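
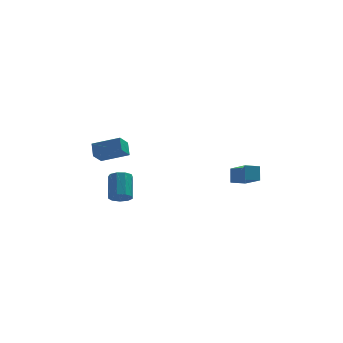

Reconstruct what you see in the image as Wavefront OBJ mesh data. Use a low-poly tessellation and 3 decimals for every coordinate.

v 2.296 3.204 0.542
v 2.933 2.006 1.313
v 2.321 3.7 1.293
v 2.957 2.502 2.064
v 3.063 3.478 0.336
v 3.699 2.28 1.107
v 3.087 3.974 1.087
v 3.724 2.776 1.858
v -3.144 1.763 3.553
v -3.217 2.385 4.128
v -4.548 2.095 3.015
v -4.621 2.717 3.59
v -2.759 2.383 2.93
v -2.832 3.005 3.505
v -4.163 2.715 2.392
v -4.236 3.337 2.967
v -3.227 2.239 0.012
v -2.623 2.33 -0.096
v -2.609 3.433 0.921
v -3.213 3.341 1.028
v -2.855 2.572 -0.355
v -2.841 3.675 0.661
v -3.261 2.658 -0.443
v -3.247 3.761 0.573
v -3.651 2.548 -0.318
v -3.637 3.651 0.698
v -3.843 2.293 -0.039
v -3.829 3.396 0.978
v -3.746 2.012 0.264
v -3.732 3.115 1.281
v -3.407 1.838 0.449
v -3.393 2.941 1.466
v -2.984 1.85 0.43
v -2.97 2.953 1.446
v -2.674 2.045 0.214
v -2.66 3.148 1.231
f 2 4 1
f 5 2 1
f 1 4 3
f 3 5 1
f 2 8 4
f 6 2 5
f 6 8 2
f 4 8 3
f 7 5 3
f 3 8 7
f 7 6 5
f 8 6 7
f 10 12 9
f 13 10 9
f 9 12 11
f 11 13 9
f 10 16 12
f 14 10 13
f 14 16 10
f 12 16 11
f 15 13 11
f 11 16 15
f 15 14 13
f 16 14 15
f 18 17 21
f 18 21 19
f 19 21 22
f 19 22 20
f 21 17 23
f 21 23 22
f 22 23 24
f 22 24 20
f 23 17 25
f 23 25 24
f 24 25 26
f 24 26 20
f 25 17 27
f 25 27 26
f 26 27 28
f 26 28 20
f 27 17 29
f 27 29 28
f 28 29 30
f 28 30 20
f 29 17 31
f 29 31 30
f 30 31 32
f 30 32 20
f 31 17 33
f 31 33 32
f 32 33 34
f 32 34 20
f 33 17 35
f 33 35 34
f 34 35 36
f 34 36 20
f 35 17 18
f 35 18 36
f 36 18 19
f 36 19 20



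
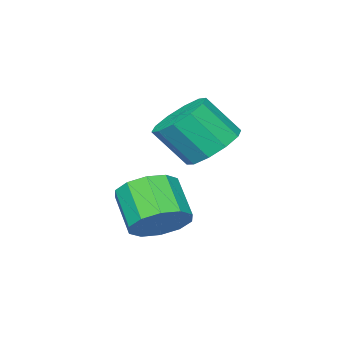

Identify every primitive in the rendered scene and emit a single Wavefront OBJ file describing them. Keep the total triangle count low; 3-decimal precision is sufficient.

v -2.59 1.877 1.784
v -1.934 1.44 1.168
v -1.293 0.667 2.401
v -1.95 1.103 3.016
v -1.685 1.969 1.37
v -1.044 1.195 2.602
v -1.781 2.462 1.73
v -1.14 1.688 2.962
v -2.187 2.731 2.11
v -1.546 1.958 3.343
v -2.746 2.675 2.366
v -2.105 1.901 3.598
v -3.247 2.313 2.399
v -2.606 1.54 3.632
v -3.496 1.785 2.198
v -2.855 1.011 3.43
v -3.4 1.292 1.838
v -2.759 0.518 3.07
v -2.994 1.022 1.457
v -2.353 0.249 2.69
v -2.435 1.079 1.202
v -1.794 0.305 2.434
v -0.032 2.317 -0.4
v 0.857 1.985 -0.35
v 0.42 0.97 0.65
v -0.468 1.303 0.6
v 0.798 2.408 0.054
v 0.362 1.393 1.054
v 0.422 2.796 0.284
v -0.014 1.781 1.284
v -0.127 3.001 0.253
v -0.563 1.986 1.253
v -0.64 2.946 -0.028
v -1.076 1.931 0.972
v -0.92 2.65 -0.45
v -1.357 1.635 0.55
v -0.862 2.227 -0.854
v -1.298 1.212 0.146
v -0.486 1.839 -1.084
v -0.922 0.824 -0.084
v 0.063 1.634 -1.053
v -0.373 0.619 -0.053
v 0.576 1.689 -0.772
v 0.14 0.674 0.228
f 2 1 5
f 2 5 3
f 3 5 6
f 3 6 4
f 5 1 7
f 5 7 6
f 6 7 8
f 6 8 4
f 7 1 9
f 7 9 8
f 8 9 10
f 8 10 4
f 9 1 11
f 9 11 10
f 10 11 12
f 10 12 4
f 11 1 13
f 11 13 12
f 12 13 14
f 12 14 4
f 13 1 15
f 13 15 14
f 14 15 16
f 14 16 4
f 15 1 17
f 15 17 16
f 16 17 18
f 16 18 4
f 17 1 19
f 17 19 18
f 18 19 20
f 18 20 4
f 19 1 21
f 19 21 20
f 20 21 22
f 20 22 4
f 21 1 2
f 21 2 22
f 22 2 3
f 22 3 4
f 24 23 27
f 24 27 25
f 25 27 28
f 25 28 26
f 27 23 29
f 27 29 28
f 28 29 30
f 28 30 26
f 29 23 31
f 29 31 30
f 30 31 32
f 30 32 26
f 31 23 33
f 31 33 32
f 32 33 34
f 32 34 26
f 33 23 35
f 33 35 34
f 34 35 36
f 34 36 26
f 35 23 37
f 35 37 36
f 36 37 38
f 36 38 26
f 37 23 39
f 37 39 38
f 38 39 40
f 38 40 26
f 39 23 41
f 39 41 40
f 40 41 42
f 40 42 26
f 41 23 43
f 41 43 42
f 42 43 44
f 42 44 26
f 43 23 24
f 43 24 44
f 44 24 25
f 44 25 26



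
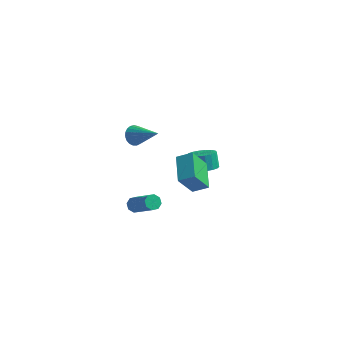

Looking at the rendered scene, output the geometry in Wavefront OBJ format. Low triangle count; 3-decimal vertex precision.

v -1.48 3.338 -3.786
v -0.666 3.295 -3.513
v -0.965 3.68 -2.561
v -1.78 3.722 -2.834
v -0.688 3.647 -3.662
v -0.987 4.032 -2.71
v -0.866 3.938 -3.836
v -1.166 4.323 -2.883
v -1.167 4.109 -4
v -1.466 4.494 -3.047
v -1.529 4.128 -4.121
v -1.828 4.513 -3.169
v -1.882 3.99 -4.176
v -2.181 4.375 -3.224
v -2.155 3.723 -4.154
v -2.454 4.108 -3.202
v -2.295 3.38 -4.059
v -2.594 3.765 -3.107
v -2.273 3.028 -3.91
v -2.572 3.413 -2.958
v -2.094 2.737 -3.737
v -2.394 3.122 -2.784
v -1.794 2.566 -3.573
v -2.093 2.951 -2.62
v -1.432 2.547 -3.451
v -1.731 2.932 -2.499
v -1.079 2.685 -3.396
v -1.378 3.07 -2.444
v -0.806 2.952 -3.418
v -1.105 3.337 -2.466
v 0.048 -2.683 -0.599
v -0.478 -3.463 0.769
v -0.639 -1.166 0.002
v -1.165 -1.947 1.37
v 0.905 -2.473 -0.15
v 0.379 -3.254 1.218
v 0.218 -0.957 0.451
v -0.308 -1.737 1.819
v -4.285 -0.17 0.934
v -3.933 -0.202 0.353
v -2.695 -0.67 1.926
v -3.896 0.068 0.43
v -3.926 0.296 0.594
v -4.019 0.444 0.816
v -4.157 0.486 1.059
v -4.318 0.414 1.281
v -4.473 0.241 1.442
v -4.595 -0.003 1.516
v -4.664 -0.275 1.489
v -4.668 -0.53 1.366
v -4.605 -0.722 1.169
v -4.487 -0.819 0.931
v -4.334 -0.804 0.693
v -4.173 -0.679 0.497
v -4.031 -0.466 0.377
v -2.949 -3.461 -2.009
v -2.585 -3.182 -2.233
v -1.228 -3.941 -0.975
v -1.591 -4.219 -0.751
v -2.755 -2.994 -1.936
v -1.398 -3.753 -0.678
v -3.039 -3.08 -1.682
v -1.682 -3.839 -0.424
v -3.269 -3.388 -1.619
v -1.912 -4.147 -0.361
v -3.312 -3.739 -1.785
v -1.955 -4.498 -0.527
v -3.142 -3.927 -2.082
v -1.785 -4.686 -0.824
v -2.858 -3.841 -2.336
v -1.501 -4.6 -1.078
v -2.628 -3.533 -2.399
v -1.271 -4.292 -1.141
f 2 1 5
f 2 5 3
f 3 5 6
f 3 6 4
f 5 1 7
f 5 7 6
f 6 7 8
f 6 8 4
f 7 1 9
f 7 9 8
f 8 9 10
f 8 10 4
f 9 1 11
f 9 11 10
f 10 11 12
f 10 12 4
f 11 1 13
f 11 13 12
f 12 13 14
f 12 14 4
f 13 1 15
f 13 15 14
f 14 15 16
f 14 16 4
f 15 1 17
f 15 17 16
f 16 17 18
f 16 18 4
f 17 1 19
f 17 19 18
f 18 19 20
f 18 20 4
f 19 1 21
f 19 21 20
f 20 21 22
f 20 22 4
f 21 1 23
f 21 23 22
f 22 23 24
f 22 24 4
f 23 1 25
f 23 25 24
f 24 25 26
f 24 26 4
f 25 1 27
f 25 27 26
f 26 27 28
f 26 28 4
f 27 1 29
f 27 29 28
f 28 29 30
f 28 30 4
f 29 1 2
f 29 2 30
f 30 2 3
f 30 3 4
f 32 34 31
f 35 32 31
f 31 34 33
f 33 35 31
f 32 38 34
f 36 32 35
f 36 38 32
f 34 38 33
f 37 35 33
f 33 38 37
f 37 36 35
f 38 36 37
f 40 39 42
f 40 42 41
f 42 39 43
f 42 43 41
f 43 39 44
f 43 44 41
f 44 39 45
f 44 45 41
f 45 39 46
f 45 46 41
f 46 39 47
f 46 47 41
f 47 39 48
f 47 48 41
f 48 39 49
f 48 49 41
f 49 39 50
f 49 50 41
f 50 39 51
f 50 51 41
f 51 39 52
f 51 52 41
f 52 39 53
f 52 53 41
f 53 39 54
f 53 54 41
f 54 39 55
f 54 55 41
f 55 39 40
f 55 40 41
f 57 56 60
f 57 60 58
f 58 60 61
f 58 61 59
f 60 56 62
f 60 62 61
f 61 62 63
f 61 63 59
f 62 56 64
f 62 64 63
f 63 64 65
f 63 65 59
f 64 56 66
f 64 66 65
f 65 66 67
f 65 67 59
f 66 56 68
f 66 68 67
f 67 68 69
f 67 69 59
f 68 56 70
f 68 70 69
f 69 70 71
f 69 71 59
f 70 56 72
f 70 72 71
f 71 72 73
f 71 73 59
f 72 56 57
f 72 57 73
f 73 57 58
f 73 58 59



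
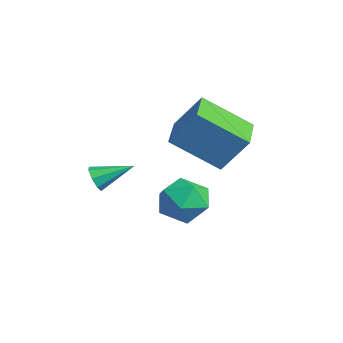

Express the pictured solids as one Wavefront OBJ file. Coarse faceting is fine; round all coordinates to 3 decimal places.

v 2.582 2.021 0.952
v 3.093 2.821 2.277
v 3.314 3.587 -0.276
v 3.824 4.387 1.049
v 4.016 1.273 0.851
v 4.526 2.073 2.176
v 4.747 2.839 -0.377
v 5.258 3.639 0.948
v 2.937 -0.911 -0.984
v 3.255 -0.81 -1.421
v 3.323 0.331 -0.416
v 2.863 -0.666 -1.471
v 2.514 -0.665 -1.236
v 2.413 -0.808 -0.853
v 2.618 -1.012 -0.547
v 3.011 -1.157 -0.498
v 3.36 -1.158 -0.733
v 3.461 -1.014 -1.116
v 3.327 2.973 -1.956
v 3.878 2.233 -1.475
v 2.942 1.887 -3.185
v 3.493 1.147 -2.704
v 2.603 1.488 -2.286
v 2.841 2.159 -1.526
v 3.979 1.961 -3.134
v 4.217 2.632 -2.374
v 4.281 1.607 -2.202
v 3.43 1.315 -1.678
v 3.39 2.805 -2.982
v 2.539 2.513 -2.458
f 2 4 1
f 5 2 1
f 1 4 3
f 3 5 1
f 2 8 4
f 6 2 5
f 6 8 2
f 4 8 3
f 7 5 3
f 3 8 7
f 7 6 5
f 8 6 7
f 10 9 12
f 10 12 11
f 12 9 13
f 12 13 11
f 13 9 14
f 13 14 11
f 14 9 15
f 14 15 11
f 15 9 16
f 15 16 11
f 16 9 17
f 16 17 11
f 17 9 18
f 17 18 11
f 18 9 10
f 18 10 11
f 19 30 24
f 19 24 20
f 19 20 26
f 19 26 29
f 19 29 30
f 20 24 28
f 24 30 23
f 30 29 21
f 29 26 25
f 26 20 27
f 22 28 23
f 22 23 21
f 22 21 25
f 22 25 27
f 22 27 28
f 23 28 24
f 21 23 30
f 25 21 29
f 27 25 26
f 28 27 20



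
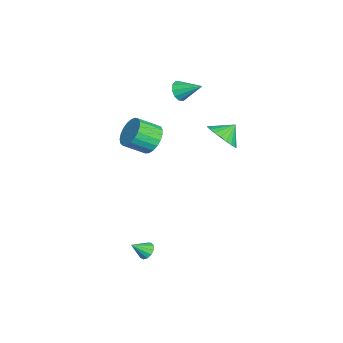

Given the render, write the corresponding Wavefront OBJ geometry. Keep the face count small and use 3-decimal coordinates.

v 3.405 -1.746 -3.93
v 3.934 -1.682 -4.066
v 3.675 -2.514 -3.25
v 3.881 -1.49 -3.829
v 3.677 -1.379 -3.623
v 3.387 -1.385 -3.515
v 3.102 -1.506 -3.539
v 2.914 -1.703 -3.687
v 2.882 -1.914 -3.912
v 3.016 -2.071 -4.143
v 3.274 -2.126 -4.306
v 3.573 -2.06 -4.35
v 3.82 -1.894 -4.26
v -3.467 -1.758 -0.369
v -3.077 -1.2 0.336
v -2.822 -2.384 1.133
v -3.213 -2.942 0.429
v -3.469 -1.211 0.445
v -3.214 -2.395 1.242
v -3.861 -1.317 0.413
v -3.607 -2.501 1.21
v -4.186 -1.499 0.246
v -3.931 -2.683 1.043
v -4.385 -1.726 -0.027
v -4.131 -2.91 0.77
v -4.427 -1.958 -0.359
v -4.172 -3.142 0.438
v -4.302 -2.156 -0.693
v -4.047 -3.34 0.104
v -4.033 -2.285 -0.971
v -3.778 -3.469 -0.174
v -3.666 -2.323 -1.144
v -3.411 -3.507 -0.347
v -3.265 -2.263 -1.184
v -3.01 -3.447 -0.387
v -2.899 -2.116 -1.082
v -2.644 -3.3 -0.285
v -2.631 -1.907 -0.857
v -2.376 -3.091 -0.06
v -2.508 -1.672 -0.548
v -2.253 -2.856 0.249
v -2.55 -1.452 -0.207
v -2.296 -2.636 0.59
v -2.752 -1.285 0.105
v -2.497 -2.469 0.902
v -4.171 -0.326 3.09
v -3.731 -0.712 3.436
v -3.689 0.886 3.83
v -3.539 -0.576 3.088
v -3.588 -0.345 2.741
v -3.86 -0.106 2.527
v -4.25 0.049 2.528
v -4.611 0.06 2.744
v -4.803 -0.076 3.092
v -4.754 -0.307 3.439
v -4.483 -0.546 3.653
v -4.092 -0.701 3.652
v -2.507 1.961 0.628
v -1.664 1.891 1.233
v -2.953 2.679 1.332
v -1.56 2.196 0.987
v -1.6 2.466 0.687
v -1.778 2.659 0.377
v -2.067 2.746 0.106
v -2.423 2.713 -0.086
v -2.792 2.565 -0.169
v -3.118 2.326 -0.131
v -3.35 2.031 0.023
v -3.454 1.725 0.269
v -3.414 1.456 0.569
v -3.236 1.263 0.879
v -2.947 1.176 1.15
v -2.591 1.209 1.342
v -2.222 1.357 1.425
v -1.897 1.596 1.387
f 2 1 4
f 2 4 3
f 4 1 5
f 4 5 3
f 5 1 6
f 5 6 3
f 6 1 7
f 6 7 3
f 7 1 8
f 7 8 3
f 8 1 9
f 8 9 3
f 9 1 10
f 9 10 3
f 10 1 11
f 10 11 3
f 11 1 12
f 11 12 3
f 12 1 13
f 12 13 3
f 13 1 2
f 13 2 3
f 15 14 18
f 15 18 16
f 16 18 19
f 16 19 17
f 18 14 20
f 18 20 19
f 19 20 21
f 19 21 17
f 20 14 22
f 20 22 21
f 21 22 23
f 21 23 17
f 22 14 24
f 22 24 23
f 23 24 25
f 23 25 17
f 24 14 26
f 24 26 25
f 25 26 27
f 25 27 17
f 26 14 28
f 26 28 27
f 27 28 29
f 27 29 17
f 28 14 30
f 28 30 29
f 29 30 31
f 29 31 17
f 30 14 32
f 30 32 31
f 31 32 33
f 31 33 17
f 32 14 34
f 32 34 33
f 33 34 35
f 33 35 17
f 34 14 36
f 34 36 35
f 35 36 37
f 35 37 17
f 36 14 38
f 36 38 37
f 37 38 39
f 37 39 17
f 38 14 40
f 38 40 39
f 39 40 41
f 39 41 17
f 40 14 42
f 40 42 41
f 41 42 43
f 41 43 17
f 42 14 44
f 42 44 43
f 43 44 45
f 43 45 17
f 44 14 15
f 44 15 45
f 45 15 16
f 45 16 17
f 47 46 49
f 47 49 48
f 49 46 50
f 49 50 48
f 50 46 51
f 50 51 48
f 51 46 52
f 51 52 48
f 52 46 53
f 52 53 48
f 53 46 54
f 53 54 48
f 54 46 55
f 54 55 48
f 55 46 56
f 55 56 48
f 56 46 57
f 56 57 48
f 57 46 47
f 57 47 48
f 59 58 61
f 59 61 60
f 61 58 62
f 61 62 60
f 62 58 63
f 62 63 60
f 63 58 64
f 63 64 60
f 64 58 65
f 64 65 60
f 65 58 66
f 65 66 60
f 66 58 67
f 66 67 60
f 67 58 68
f 67 68 60
f 68 58 69
f 68 69 60
f 69 58 70
f 69 70 60
f 70 58 71
f 70 71 60
f 71 58 72
f 71 72 60
f 72 58 73
f 72 73 60
f 73 58 74
f 73 74 60
f 74 58 75
f 74 75 60
f 75 58 59
f 75 59 60



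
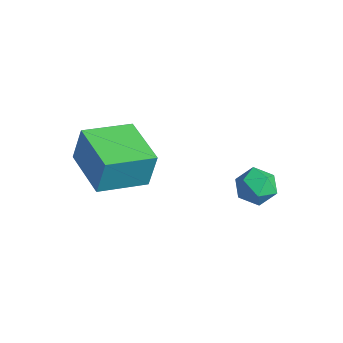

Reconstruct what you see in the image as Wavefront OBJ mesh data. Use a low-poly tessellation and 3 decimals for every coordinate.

v -2.82 -3.402 -3.233
v -2.669 -3.114 -1.748
v -2.686 -1.426 -3.631
v -2.534 -1.138 -2.146
v -0.706 -3.582 -3.414
v -0.554 -3.294 -1.929
v -0.571 -1.606 -3.812
v -0.42 -1.318 -2.327
v 0.857 1.862 -3.83
v 1.487 2.269 -3.45
v 1.613 0.731 -3.87
v 2.243 1.138 -3.49
v 1.538 0.965 -3.065
v 1.071 1.664 -3.041
v 2.029 1.336 -4.279
v 1.562 2.035 -4.255
v 2.212 1.944 -3.728
v 1.908 1.715 -2.978
v 1.192 1.285 -4.342
v 0.888 1.056 -3.592
f 2 4 1
f 5 2 1
f 1 4 3
f 3 5 1
f 2 8 4
f 6 2 5
f 6 8 2
f 4 8 3
f 7 5 3
f 3 8 7
f 7 6 5
f 8 6 7
f 9 20 14
f 9 14 10
f 9 10 16
f 9 16 19
f 9 19 20
f 10 14 18
f 14 20 13
f 20 19 11
f 19 16 15
f 16 10 17
f 12 18 13
f 12 13 11
f 12 11 15
f 12 15 17
f 12 17 18
f 13 18 14
f 11 13 20
f 15 11 19
f 17 15 16
f 18 17 10



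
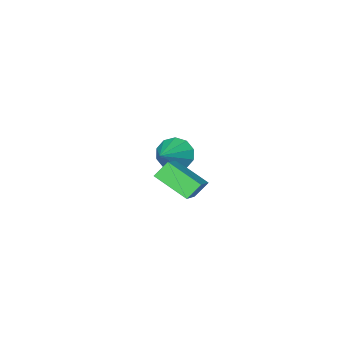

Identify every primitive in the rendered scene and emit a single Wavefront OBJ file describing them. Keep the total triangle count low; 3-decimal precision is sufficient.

v 2.185 2.544 1.785
v 1.604 2.738 2.444
v 1.74 4 0.964
v 1.159 4.194 1.623
v 3.321 3.326 2.557
v 2.74 3.52 3.216
v 2.876 4.782 1.736
v 2.295 4.976 2.395
v -1.844 -1.155 -0.496
v -1.333 -1.35 -1.223
v -0.296 -0.425 0.396
v -1.539 -0.831 -1.29
v -1.862 -0.436 -1.053
v -2.178 -0.315 -0.604
v -2.366 -0.515 -0.113
v -2.355 -0.96 0.231
v -2.149 -1.479 0.298
v -1.826 -1.874 0.062
v -1.51 -1.995 -0.388
v -1.322 -1.795 -0.879
f 2 4 1
f 5 2 1
f 1 4 3
f 3 5 1
f 2 8 4
f 6 2 5
f 6 8 2
f 4 8 3
f 7 5 3
f 3 8 7
f 7 6 5
f 8 6 7
f 10 9 12
f 10 12 11
f 12 9 13
f 12 13 11
f 13 9 14
f 13 14 11
f 14 9 15
f 14 15 11
f 15 9 16
f 15 16 11
f 16 9 17
f 16 17 11
f 17 9 18
f 17 18 11
f 18 9 19
f 18 19 11
f 19 9 20
f 19 20 11
f 20 9 10
f 20 10 11



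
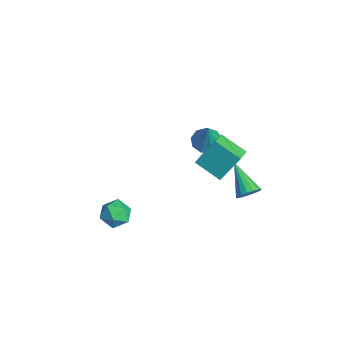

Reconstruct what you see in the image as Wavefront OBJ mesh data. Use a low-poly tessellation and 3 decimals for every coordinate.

v -1.273 0.522 2.218
v -1.189 1.546 3.634
v -0.156 1.383 1.529
v -0.071 2.407 2.945
v -0.489 -0.147 2.655
v -0.404 0.877 4.071
v 0.629 0.714 1.966
v 0.713 1.738 3.382
v -0.835 2.979 -1.663
v -0.477 2.722 -1.12
v -2.525 2.881 -0.597
v -0.467 3.054 -1.073
v -0.541 3.368 -1.161
v -0.683 3.594 -1.364
v -0.859 3.678 -1.636
v -1.03 3.603 -1.914
v -1.157 3.385 -2.135
v -1.21 3.074 -2.247
v -1.177 2.741 -2.226
v -1.066 2.463 -2.076
v -0.902 2.303 -1.831
v -0.723 2.298 -1.548
v -0.57 2.449 -1.291
v -2.563 -3.504 -1.941
v -1.903 -3.011 -1.594
v -1.837 -4.709 -1.606
v -1.177 -4.216 -1.259
v -1.972 -4.249 -0.851
v -2.42 -3.504 -1.058
v -1.32 -4.216 -2.142
v -1.768 -3.471 -2.349
v -1.135 -3.45 -1.718
v -1.538 -3.471 -0.921
v -2.202 -4.249 -2.279
v -2.605 -4.27 -1.482
v -4.077 1.997 0.145
v -3.3 1.968 -0.144
v -3.463 1.803 1.815
v -3.444 2.505 -0.029
v -3.885 2.804 0.168
v -4.415 2.726 0.354
v -4.788 2.306 0.442
v -4.828 1.742 0.391
v -4.516 1.297 0.225
v -3.999 1.18 0.021
v -3.519 1.445 -0.125
f 2 4 1
f 5 2 1
f 1 4 3
f 3 5 1
f 2 8 4
f 6 2 5
f 6 8 2
f 4 8 3
f 7 5 3
f 3 8 7
f 7 6 5
f 8 6 7
f 10 9 12
f 10 12 11
f 12 9 13
f 12 13 11
f 13 9 14
f 13 14 11
f 14 9 15
f 14 15 11
f 15 9 16
f 15 16 11
f 16 9 17
f 16 17 11
f 17 9 18
f 17 18 11
f 18 9 19
f 18 19 11
f 19 9 20
f 19 20 11
f 20 9 21
f 20 21 11
f 21 9 22
f 21 22 11
f 22 9 23
f 22 23 11
f 23 9 10
f 23 10 11
f 24 35 29
f 24 29 25
f 24 25 31
f 24 31 34
f 24 34 35
f 25 29 33
f 29 35 28
f 35 34 26
f 34 31 30
f 31 25 32
f 27 33 28
f 27 28 26
f 27 26 30
f 27 30 32
f 27 32 33
f 28 33 29
f 26 28 35
f 30 26 34
f 32 30 31
f 33 32 25
f 37 36 39
f 37 39 38
f 39 36 40
f 39 40 38
f 40 36 41
f 40 41 38
f 41 36 42
f 41 42 38
f 42 36 43
f 42 43 38
f 43 36 44
f 43 44 38
f 44 36 45
f 44 45 38
f 45 36 46
f 45 46 38
f 46 36 37
f 46 37 38



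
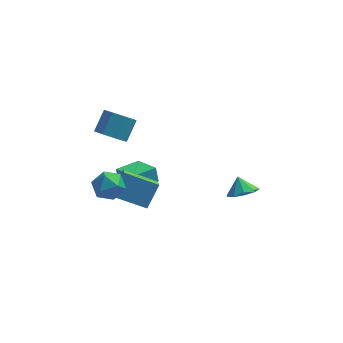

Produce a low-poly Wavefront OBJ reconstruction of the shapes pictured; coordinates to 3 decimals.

v -3.468 -1.356 0.165
v -2.815 -0.407 1.456
v -3.607 -0.396 -0.471
v -2.953 0.553 0.819
v -1.467 -1.613 -0.659
v -0.813 -0.664 0.631
v -1.605 -0.653 -1.296
v -0.952 0.296 -0.005
v -2.242 0.878 -1.474
v -2.421 1.223 -0.509
v -3.336 2.206 -2.153
v -3.515 2.552 -1.188
v -0.965 1.868 -1.592
v -1.144 2.214 -0.627
v -2.059 3.197 -2.271
v -2.238 3.542 -1.306
v -4.609 -1.68 1.816
v -4.209 -1.118 0.994
v -3.031 -2.322 2.146
v -2.631 -1.76 1.324
v -2.973 -1.253 2.205
v -3.948 -0.856 2.001
v -3.292 -2.584 1.139
v -4.267 -2.187 0.935
v -3.395 -1.677 0.576
v -3.198 -0.854 1.235
v -4.042 -2.586 1.905
v -3.845 -1.763 2.564
v -3.846 3.23 1.351
v -2.911 2.691 1.41
v -2.38 3.732 2.489
v -3.314 4.27 2.429
v -2.899 3.283 0.833
v -2.368 4.323 1.912
v -3.442 3.844 0.559
v -2.91 4.884 1.638
v -4.22 4.045 0.749
v -3.689 5.085 1.828
v -4.78 3.768 1.291
v -4.249 4.809 2.37
v -4.792 3.177 1.868
v -4.261 4.217 2.947
v -4.25 2.616 2.142
v -3.718 3.656 3.221
v -3.471 2.415 1.952
v -2.94 3.455 3.031
v 3.999 0.587 -1.196
v 4.712 0.132 -0.645
v 3.681 1.193 -0.284
v 4.968 0.704 -0.936
v 4.77 1.221 -1.349
v 4.211 1.442 -1.69
v 3.553 1.263 -1.8
v 3.103 0.767 -1.627
v 3.073 0.187 -1.253
v 3.475 -0.205 -0.852
v 4.123 -0.227 -0.612
f 2 4 1
f 5 2 1
f 1 4 3
f 3 5 1
f 2 8 4
f 6 2 5
f 6 8 2
f 4 8 3
f 7 5 3
f 3 8 7
f 7 6 5
f 8 6 7
f 10 12 9
f 13 10 9
f 9 12 11
f 11 13 9
f 10 16 12
f 14 10 13
f 14 16 10
f 12 16 11
f 15 13 11
f 11 16 15
f 15 14 13
f 16 14 15
f 17 28 22
f 17 22 18
f 17 18 24
f 17 24 27
f 17 27 28
f 18 22 26
f 22 28 21
f 28 27 19
f 27 24 23
f 24 18 25
f 20 26 21
f 20 21 19
f 20 19 23
f 20 23 25
f 20 25 26
f 21 26 22
f 19 21 28
f 23 19 27
f 25 23 24
f 26 25 18
f 30 29 33
f 30 33 31
f 31 33 34
f 31 34 32
f 33 29 35
f 33 35 34
f 34 35 36
f 34 36 32
f 35 29 37
f 35 37 36
f 36 37 38
f 36 38 32
f 37 29 39
f 37 39 38
f 38 39 40
f 38 40 32
f 39 29 41
f 39 41 40
f 40 41 42
f 40 42 32
f 41 29 43
f 41 43 42
f 42 43 44
f 42 44 32
f 43 29 45
f 43 45 44
f 44 45 46
f 44 46 32
f 45 29 30
f 45 30 46
f 46 30 31
f 46 31 32
f 48 47 50
f 48 50 49
f 50 47 51
f 50 51 49
f 51 47 52
f 51 52 49
f 52 47 53
f 52 53 49
f 53 47 54
f 53 54 49
f 54 47 55
f 54 55 49
f 55 47 56
f 55 56 49
f 56 47 57
f 56 57 49
f 57 47 48
f 57 48 49



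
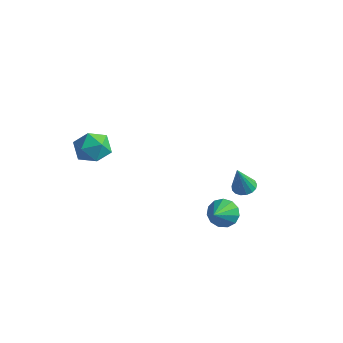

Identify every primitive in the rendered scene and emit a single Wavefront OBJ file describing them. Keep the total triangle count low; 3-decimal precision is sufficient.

v 3.772 -1.546 -3.371
v 4.356 -1.872 -4.088
v 4.128 -2.894 -2.469
v 4.674 -1.566 -3.755
v 4.705 -1.253 -3.301
v 4.44 -1.034 -2.869
v 3.963 -0.977 -2.597
v 3.426 -1.101 -2.57
v 2.998 -1.366 -2.797
v 2.817 -1.689 -3.207
v 2.938 -1.966 -3.669
v 3.325 -2.11 -4.036
v 3.853 -2.075 -4.192
v -4.777 -3.156 0.325
v -3.992 -2.801 -0.538
v -3.828 -4.879 0.478
v -3.043 -4.524 -0.385
v -3.029 -3.988 0.71
v -3.615 -2.922 0.615
v -4.205 -4.758 -0.675
v -4.791 -3.692 -0.77
v -3.639 -3.791 -1.157
v -2.912 -3.315 -0.301
v -4.908 -4.365 0.241
v -4.181 -3.889 1.097
v 2.418 2.23 -4.12
v 2.997 2.689 -3.943
v 2.382 1.55 -2.24
v 2.702 2.891 -3.876
v 2.342 2.941 -3.865
v 2 2.829 -3.912
v 1.753 2.579 -4.007
v 1.658 2.25 -4.128
v 1.738 1.915 -4.247
v 1.973 1.653 -4.337
v 2.31 1.523 -4.378
v 2.672 1.555 -4.359
v 2.976 1.741 -4.286
v 3.152 2.04 -4.175
v 3.16 2.382 -4.051
f 2 1 4
f 2 4 3
f 4 1 5
f 4 5 3
f 5 1 6
f 5 6 3
f 6 1 7
f 6 7 3
f 7 1 8
f 7 8 3
f 8 1 9
f 8 9 3
f 9 1 10
f 9 10 3
f 10 1 11
f 10 11 3
f 11 1 12
f 11 12 3
f 12 1 13
f 12 13 3
f 13 1 2
f 13 2 3
f 14 25 19
f 14 19 15
f 14 15 21
f 14 21 24
f 14 24 25
f 15 19 23
f 19 25 18
f 25 24 16
f 24 21 20
f 21 15 22
f 17 23 18
f 17 18 16
f 17 16 20
f 17 20 22
f 17 22 23
f 18 23 19
f 16 18 25
f 20 16 24
f 22 20 21
f 23 22 15
f 27 26 29
f 27 29 28
f 29 26 30
f 29 30 28
f 30 26 31
f 30 31 28
f 31 26 32
f 31 32 28
f 32 26 33
f 32 33 28
f 33 26 34
f 33 34 28
f 34 26 35
f 34 35 28
f 35 26 36
f 35 36 28
f 36 26 37
f 36 37 28
f 37 26 38
f 37 38 28
f 38 26 39
f 38 39 28
f 39 26 40
f 39 40 28
f 40 26 27
f 40 27 28



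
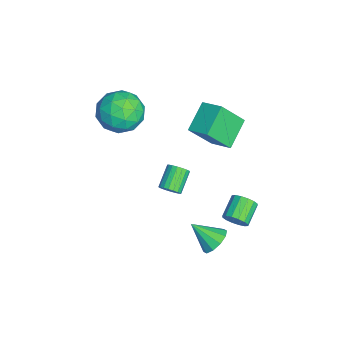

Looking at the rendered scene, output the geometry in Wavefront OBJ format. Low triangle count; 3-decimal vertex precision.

v -1.304 -0.691 0.21
v -2.521 -0.051 1.007
v -1.69 0.36 -1.225
v -2.907 1.001 -0.427
v -0.593 0.139 0.627
v -1.81 0.78 1.425
v -0.979 1.191 -0.807
v -2.196 1.831 -0.01
v 3.636 0.447 -2.595
v 4.251 0.08 -2.78
v 3.284 -0.587 -1.705
v 4.35 0.351 -2.425
v 4.176 0.66 -2.136
v 3.796 0.887 -2.022
v 3.354 0.946 -2.127
v 3.021 0.815 -2.411
v 2.922 0.544 -2.765
v 3.096 0.235 -3.055
v 3.476 0.008 -3.169
v 3.917 -0.052 -3.064
v -2.524 -3.959 1.576
v -1.957 -3.25 2.309
v -0.983 -4.07 0.491
v -0.416 -3.361 1.224
v -0.699 -4.442 1.56
v -1.651 -4.373 2.231
v -1.289 -2.947 0.569
v -2.241 -2.878 1.24
v -1.193 -2.624 1.687
v -0.829 -3.548 2.299
v -2.111 -3.772 0.501
v -1.747 -4.696 1.113
v -2.376 -3.595 2.038
v -0.564 -3.725 0.762
v -0.731 -4.361 0.96
v -0.397 -3.944 1.39
v -2.196 -4.255 1.992
v -1.863 -3.838 2.423
v -1.123 -4.539 1.982
v -1.077 -3.482 0.377
v -0.744 -3.065 0.808
v -2.543 -3.376 1.41
v -2.209 -2.959 1.84
v -1.817 -2.781 0.818
v -1.593 -2.81 2.103
v -0.688 -2.875 1.465
v -1.201 -2.632 1.08
v -1.761 -2.591 1.475
v -1.379 -3.353 2.463
v -0.473 -3.419 1.825
v -0.64 -4.054 2.023
v -1.2 -4.014 2.417
v -0.93 -2.986 2.097
v -2.467 -3.901 0.975
v -1.561 -3.967 0.337
v -1.74 -3.306 0.383
v -2.3 -3.266 0.777
v -2.252 -4.445 1.335
v -1.347 -4.51 0.697
v -1.179 -4.729 1.325
v -1.739 -4.688 1.72
v -2.01 -4.334 0.703
v 0.255 -1.495 -2.674
v 0.548 -1.548 -2.236
v -0.382 -1.158 -1.567
v -0.675 -1.105 -2.006
v 0.593 -1.327 -2.303
v -0.337 -0.936 -1.634
v 0.571 -1.138 -2.443
v -0.358 -0.748 -1.774
v 0.487 -1.021 -2.629
v -0.443 -0.63 -1.961
v 0.356 -0.997 -2.825
v -0.573 -0.607 -2.156
v 0.206 -1.072 -2.99
v -0.724 -0.682 -2.321
v 0.065 -1.231 -3.093
v -0.865 -0.84 -2.424
v -0.038 -1.442 -3.113
v -0.968 -1.052 -2.444
v -0.083 -1.664 -3.046
v -1.013 -1.273 -2.377
v -0.062 -1.852 -2.906
v -0.991 -1.462 -2.237
v 0.023 -1.97 -2.719
v -0.907 -1.579 -2.051
v 0.153 -1.993 -2.524
v -0.776 -1.603 -1.855
v 0.304 -1.918 -2.359
v -0.626 -1.528 -1.69
v 0.445 -1.76 -2.256
v -0.485 -1.369 -1.587
v 2.736 1.318 -2.128
v 3.052 1.443 -1.622
v 2.12 1.868 -1.145
v 1.804 1.742 -1.652
v 3.079 1.701 -1.801
v 2.146 2.126 -1.324
v 3.013 1.857 -2.067
v 2.081 2.282 -1.591
v 2.874 1.869 -2.35
v 1.942 2.294 -1.874
v 2.698 1.732 -2.574
v 1.765 2.157 -2.097
v 2.531 1.485 -2.678
v 1.599 1.91 -2.201
v 2.42 1.192 -2.635
v 1.488 1.617 -2.158
v 2.394 0.934 -2.456
v 1.461 1.359 -1.979
v 2.459 0.778 -2.189
v 1.527 1.203 -1.713
v 2.598 0.766 -1.906
v 1.666 1.191 -1.43
v 2.775 0.903 -1.683
v 1.842 1.328 -1.206
v 2.941 1.15 -1.579
v 2.009 1.575 -1.102
f 2 4 1
f 5 2 1
f 1 4 3
f 3 5 1
f 2 8 4
f 6 2 5
f 6 8 2
f 4 8 3
f 7 5 3
f 3 8 7
f 7 6 5
f 8 6 7
f 10 9 12
f 10 12 11
f 12 9 13
f 12 13 11
f 13 9 14
f 13 14 11
f 14 9 15
f 14 15 11
f 15 9 16
f 15 16 11
f 16 9 17
f 16 17 11
f 17 9 18
f 17 18 11
f 18 9 19
f 18 19 11
f 19 9 20
f 19 20 11
f 20 9 10
f 20 10 11
f 21 58 37
f 58 32 61
f 37 61 26
f 58 61 37
f 21 37 33
f 37 26 38
f 33 38 22
f 37 38 33
f 21 33 42
f 33 22 43
f 42 43 28
f 33 43 42
f 21 42 54
f 42 28 57
f 54 57 31
f 42 57 54
f 21 54 58
f 54 31 62
f 58 62 32
f 54 62 58
f 22 38 49
f 38 26 52
f 49 52 30
f 38 52 49
f 26 61 39
f 61 32 60
f 39 60 25
f 61 60 39
f 32 62 59
f 62 31 55
f 59 55 23
f 62 55 59
f 31 57 56
f 57 28 44
f 56 44 27
f 57 44 56
f 28 43 48
f 43 22 45
f 48 45 29
f 43 45 48
f 24 50 36
f 50 30 51
f 36 51 25
f 50 51 36
f 24 36 34
f 36 25 35
f 34 35 23
f 36 35 34
f 24 34 41
f 34 23 40
f 41 40 27
f 34 40 41
f 24 41 46
f 41 27 47
f 46 47 29
f 41 47 46
f 24 46 50
f 46 29 53
f 50 53 30
f 46 53 50
f 25 51 39
f 51 30 52
f 39 52 26
f 51 52 39
f 23 35 59
f 35 25 60
f 59 60 32
f 35 60 59
f 27 40 56
f 40 23 55
f 56 55 31
f 40 55 56
f 29 47 48
f 47 27 44
f 48 44 28
f 47 44 48
f 30 53 49
f 53 29 45
f 49 45 22
f 53 45 49
f 64 63 67
f 64 67 65
f 65 67 68
f 65 68 66
f 67 63 69
f 67 69 68
f 68 69 70
f 68 70 66
f 69 63 71
f 69 71 70
f 70 71 72
f 70 72 66
f 71 63 73
f 71 73 72
f 72 73 74
f 72 74 66
f 73 63 75
f 73 75 74
f 74 75 76
f 74 76 66
f 75 63 77
f 75 77 76
f 76 77 78
f 76 78 66
f 77 63 79
f 77 79 78
f 78 79 80
f 78 80 66
f 79 63 81
f 79 81 80
f 80 81 82
f 80 82 66
f 81 63 83
f 81 83 82
f 82 83 84
f 82 84 66
f 83 63 85
f 83 85 84
f 84 85 86
f 84 86 66
f 85 63 87
f 85 87 86
f 86 87 88
f 86 88 66
f 87 63 89
f 87 89 88
f 88 89 90
f 88 90 66
f 89 63 91
f 89 91 90
f 90 91 92
f 90 92 66
f 91 63 64
f 91 64 92
f 92 64 65
f 92 65 66
f 94 93 97
f 94 97 95
f 95 97 98
f 95 98 96
f 97 93 99
f 97 99 98
f 98 99 100
f 98 100 96
f 99 93 101
f 99 101 100
f 100 101 102
f 100 102 96
f 101 93 103
f 101 103 102
f 102 103 104
f 102 104 96
f 103 93 105
f 103 105 104
f 104 105 106
f 104 106 96
f 105 93 107
f 105 107 106
f 106 107 108
f 106 108 96
f 107 93 109
f 107 109 108
f 108 109 110
f 108 110 96
f 109 93 111
f 109 111 110
f 110 111 112
f 110 112 96
f 111 93 113
f 111 113 112
f 112 113 114
f 112 114 96
f 113 93 115
f 113 115 114
f 114 115 116
f 114 116 96
f 115 93 117
f 115 117 116
f 116 117 118
f 116 118 96
f 117 93 94
f 117 94 118
f 118 94 95
f 118 95 96



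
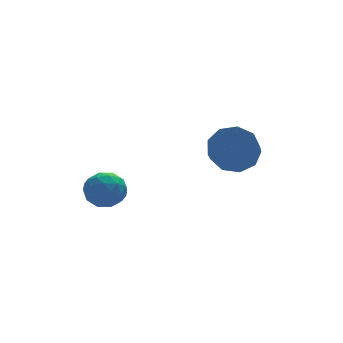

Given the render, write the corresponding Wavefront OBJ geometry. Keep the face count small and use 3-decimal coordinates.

v -2.121 1.663 -2.477
v -1.473 1.403 -3.085
v -3.047 0.617 -3.015
v -2.399 0.357 -3.623
v -2.278 0.194 -2.72
v -1.706 0.841 -2.388
v -2.814 1.179 -3.712
v -2.242 1.826 -3.38
v -1.902 1.104 -3.848
v -1.571 0.495 -3.235
v -2.949 1.525 -2.865
v -2.618 0.916 -2.252
v -1.716 1.625 -2.734
v -2.804 0.395 -3.366
v -2.733 0.299 -2.836
v -2.352 0.147 -3.193
v -1.852 1.295 -2.324
v -1.472 1.142 -2.681
v -1.945 0.431 -2.467
v -3.048 0.878 -3.419
v -2.668 0.725 -3.776
v -2.168 1.873 -2.907
v -1.787 1.721 -3.264
v -2.575 1.589 -3.633
v -1.587 1.296 -3.54
v -2.132 0.681 -3.856
v -2.375 1.165 -3.909
v -2.039 1.545 -3.713
v -1.393 0.939 -3.18
v -1.937 0.324 -3.496
v -1.865 0.228 -2.965
v -1.529 0.608 -2.77
v -1.644 0.763 -3.628
v -2.583 1.696 -2.604
v -3.127 1.081 -2.92
v -2.991 1.412 -3.33
v -2.655 1.792 -3.135
v -2.388 1.339 -2.244
v -2.933 0.724 -2.56
v -2.481 0.475 -2.387
v -2.145 0.855 -2.191
v -2.876 1.257 -2.472
v 2.327 -1.01 -0.758
v 2.924 -1.627 -1.27
v 2.231 -3.226 -0.154
v 1.633 -2.61 0.358
v 3.253 -1.386 -0.721
v 2.559 -2.985 0.395
v 3.148 -0.969 -0.189
v 2.454 -2.569 0.927
v 2.659 -0.571 0.077
v 1.965 -2.171 1.193
v 2.014 -0.379 -0.048
v 1.321 -1.979 1.068
v 1.516 -0.482 -0.505
v 0.823 -2.082 0.611
v 1.397 -0.832 -1.081
v 0.704 -2.432 0.035
v 1.713 -1.266 -1.505
v 1.02 -2.865 -0.389
v 2.316 -1.579 -1.58
v 1.623 -3.179 -0.464
f 1 38 17
f 38 12 41
f 17 41 6
f 38 41 17
f 1 17 13
f 17 6 18
f 13 18 2
f 17 18 13
f 1 13 22
f 13 2 23
f 22 23 8
f 13 23 22
f 1 22 34
f 22 8 37
f 34 37 11
f 22 37 34
f 1 34 38
f 34 11 42
f 38 42 12
f 34 42 38
f 2 18 29
f 18 6 32
f 29 32 10
f 18 32 29
f 6 41 19
f 41 12 40
f 19 40 5
f 41 40 19
f 12 42 39
f 42 11 35
f 39 35 3
f 42 35 39
f 11 37 36
f 37 8 24
f 36 24 7
f 37 24 36
f 8 23 28
f 23 2 25
f 28 25 9
f 23 25 28
f 4 30 16
f 30 10 31
f 16 31 5
f 30 31 16
f 4 16 14
f 16 5 15
f 14 15 3
f 16 15 14
f 4 14 21
f 14 3 20
f 21 20 7
f 14 20 21
f 4 21 26
f 21 7 27
f 26 27 9
f 21 27 26
f 4 26 30
f 26 9 33
f 30 33 10
f 26 33 30
f 5 31 19
f 31 10 32
f 19 32 6
f 31 32 19
f 3 15 39
f 15 5 40
f 39 40 12
f 15 40 39
f 7 20 36
f 20 3 35
f 36 35 11
f 20 35 36
f 9 27 28
f 27 7 24
f 28 24 8
f 27 24 28
f 10 33 29
f 33 9 25
f 29 25 2
f 33 25 29
f 44 43 47
f 44 47 45
f 45 47 48
f 45 48 46
f 47 43 49
f 47 49 48
f 48 49 50
f 48 50 46
f 49 43 51
f 49 51 50
f 50 51 52
f 50 52 46
f 51 43 53
f 51 53 52
f 52 53 54
f 52 54 46
f 53 43 55
f 53 55 54
f 54 55 56
f 54 56 46
f 55 43 57
f 55 57 56
f 56 57 58
f 56 58 46
f 57 43 59
f 57 59 58
f 58 59 60
f 58 60 46
f 59 43 61
f 59 61 60
f 60 61 62
f 60 62 46
f 61 43 44
f 61 44 62
f 62 44 45
f 62 45 46



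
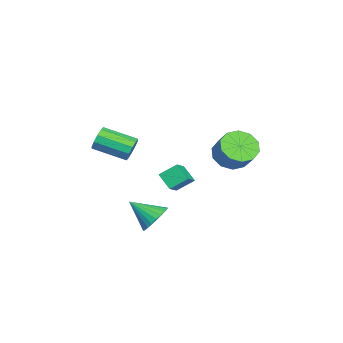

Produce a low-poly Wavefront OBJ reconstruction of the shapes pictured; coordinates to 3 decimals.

v 0.709 2.619 1.196
v 1.162 3.313 0.504
v 2.025 3.795 1.551
v 1.571 3.101 2.244
v 0.643 3.618 0.791
v 1.505 4.1 1.839
v 0.148 3.542 1.233
v 1.011 4.023 2.281
v -0.132 3.113 1.661
v 0.731 3.595 2.709
v -0.091 2.495 1.912
v 0.772 2.977 2.959
v 0.255 1.925 1.889
v 1.118 2.407 2.936
v 0.775 1.62 1.601
v 1.637 2.102 2.649
v 1.269 1.697 1.159
v 2.132 2.178 2.207
v 1.549 2.125 0.731
v 2.412 2.607 1.779
v 1.508 2.743 0.481
v 2.371 3.225 1.528
v 1.857 -1.201 -3.186
v 2.81 -1.303 -2.984
v 1.483 -2.599 -2.134
v 2.7 -1.065 -2.706
v 2.462 -0.847 -2.501
v 2.131 -0.683 -2.401
v 1.759 -0.598 -2.42
v 1.402 -0.604 -2.556
v 1.113 -0.702 -2.788
v 0.939 -0.875 -3.08
v 0.903 -1.098 -3.389
v 1.013 -1.337 -3.667
v 1.252 -1.555 -3.871
v 1.582 -1.718 -3.972
v 1.955 -1.804 -3.953
v 2.312 -1.797 -3.817
v 2.6 -1.699 -3.585
v 2.775 -1.526 -3.293
v -0.195 -2.573 0.858
v 0.079 -2.852 0.195
v -0.251 -4.706 0.839
v -0.525 -4.427 1.502
v 0.443 -2.812 0.499
v 0.113 -4.665 1.143
v 0.563 -2.68 0.94
v 0.233 -4.533 1.584
v 0.394 -2.507 1.35
v 0.064 -4.361 1.994
v -0 -2.36 1.572
v -0.33 -4.214 2.216
v -0.469 -2.294 1.521
v -0.799 -4.148 2.165
v -0.833 -2.335 1.217
v -1.163 -4.188 1.861
v -0.953 -2.467 0.776
v -1.283 -4.32 1.42
v -0.784 -2.639 0.366
v -1.114 -4.493 1.01
v -0.39 -2.786 0.144
v -0.72 -4.64 0.788
v -3.563 -1.098 -2.934
v -2.553 -1.391 -2.259
v -3.752 -0.112 -2.225
v -2.742 -0.404 -1.549
v -2.898 -0.456 -3.651
v -1.888 -0.748 -2.975
v -3.087 0.531 -2.941
v -2.077 0.238 -2.266
f 2 1 5
f 2 5 3
f 3 5 6
f 3 6 4
f 5 1 7
f 5 7 6
f 6 7 8
f 6 8 4
f 7 1 9
f 7 9 8
f 8 9 10
f 8 10 4
f 9 1 11
f 9 11 10
f 10 11 12
f 10 12 4
f 11 1 13
f 11 13 12
f 12 13 14
f 12 14 4
f 13 1 15
f 13 15 14
f 14 15 16
f 14 16 4
f 15 1 17
f 15 17 16
f 16 17 18
f 16 18 4
f 17 1 19
f 17 19 18
f 18 19 20
f 18 20 4
f 19 1 21
f 19 21 20
f 20 21 22
f 20 22 4
f 21 1 2
f 21 2 22
f 22 2 3
f 22 3 4
f 24 23 26
f 24 26 25
f 26 23 27
f 26 27 25
f 27 23 28
f 27 28 25
f 28 23 29
f 28 29 25
f 29 23 30
f 29 30 25
f 30 23 31
f 30 31 25
f 31 23 32
f 31 32 25
f 32 23 33
f 32 33 25
f 33 23 34
f 33 34 25
f 34 23 35
f 34 35 25
f 35 23 36
f 35 36 25
f 36 23 37
f 36 37 25
f 37 23 38
f 37 38 25
f 38 23 39
f 38 39 25
f 39 23 40
f 39 40 25
f 40 23 24
f 40 24 25
f 42 41 45
f 42 45 43
f 43 45 46
f 43 46 44
f 45 41 47
f 45 47 46
f 46 47 48
f 46 48 44
f 47 41 49
f 47 49 48
f 48 49 50
f 48 50 44
f 49 41 51
f 49 51 50
f 50 51 52
f 50 52 44
f 51 41 53
f 51 53 52
f 52 53 54
f 52 54 44
f 53 41 55
f 53 55 54
f 54 55 56
f 54 56 44
f 55 41 57
f 55 57 56
f 56 57 58
f 56 58 44
f 57 41 59
f 57 59 58
f 58 59 60
f 58 60 44
f 59 41 61
f 59 61 60
f 60 61 62
f 60 62 44
f 61 41 42
f 61 42 62
f 62 42 43
f 62 43 44
f 64 66 63
f 67 64 63
f 63 66 65
f 65 67 63
f 64 70 66
f 68 64 67
f 68 70 64
f 66 70 65
f 69 67 65
f 65 70 69
f 69 68 67
f 70 68 69



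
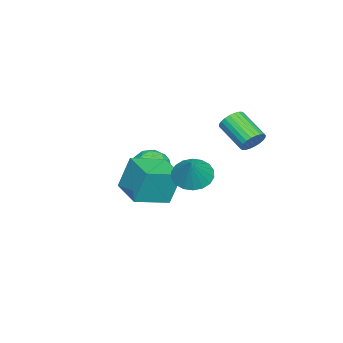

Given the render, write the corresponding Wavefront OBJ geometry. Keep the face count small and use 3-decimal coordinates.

v -1.874 1.727 -0.607
v -1.21 1.449 -0.488
v -1.962 0.054 0.446
v -2.626 0.333 0.327
v -1.241 1.618 -0.261
v -1.993 0.223 0.674
v -1.368 1.804 -0.086
v -2.12 0.409 0.848
v -1.572 1.978 0.009
v -2.325 0.583 0.943
v -1.823 2.114 0.01
v -2.575 0.719 0.945
v -2.081 2.191 -0.082
v -2.833 0.796 0.852
v -2.307 2.197 -0.255
v -3.06 0.802 0.68
v -2.468 2.132 -0.481
v -3.22 0.738 0.453
v -2.538 2.006 -0.726
v -3.29 0.611 0.208
v -2.507 1.837 -0.954
v -3.259 0.442 -0.019
v -2.38 1.651 -1.128
v -3.132 0.256 -0.194
v -2.175 1.477 -1.223
v -2.928 0.082 -0.289
v -1.925 1.341 -1.225
v -2.677 -0.054 -0.29
v -1.667 1.264 -1.132
v -2.419 -0.131 -0.198
v -1.44 1.258 -0.96
v -2.193 -0.137 -0.025
v -1.28 1.322 -0.733
v -2.032 -0.072 0.201
v -3.084 -3.093 -3.241
v -2.058 -3.365 -3.205
v -3.422 -4.495 -4.175
v -2.396 -4.767 -4.139
v -2.988 -4.809 -3.258
v -2.779 -3.942 -2.681
v -2.701 -3.918 -4.699
v -2.492 -3.051 -4.122
v -1.821 -3.875 -4.106
v -1.999 -4.425 -3.215
v -3.481 -3.435 -4.165
v -3.659 -3.985 -3.274
v -2.541 -3.106 -3.141
v -2.939 -4.754 -4.239
v -3.287 -4.779 -3.721
v -2.684 -4.938 -3.7
v -2.965 -3.445 -2.833
v -2.362 -3.605 -2.812
v -2.909 -4.454 -2.843
v -3.118 -4.255 -4.568
v -2.515 -4.415 -4.547
v -2.796 -2.922 -3.68
v -2.193 -3.081 -3.659
v -2.571 -3.406 -4.537
v -1.799 -3.565 -3.65
v -1.998 -4.389 -4.198
v -2.177 -3.89 -4.528
v -2.054 -3.381 -4.189
v -1.903 -3.889 -3.126
v -2.102 -4.713 -3.675
v -2.45 -4.738 -3.157
v -2.327 -4.228 -2.818
v -1.764 -4.189 -3.656
v -3.378 -3.147 -3.705
v -3.577 -3.971 -4.254
v -3.153 -3.632 -4.562
v -3.03 -3.122 -4.223
v -3.482 -3.471 -3.182
v -3.681 -4.295 -3.73
v -3.426 -4.479 -3.191
v -3.303 -3.97 -2.852
v -3.716 -3.671 -3.724
v 3.292 0.667 -0.53
v 3.785 1.346 -1.056
v 4.228 0.933 0.69
v 3.467 1.582 -0.864
v 3.114 1.638 -0.605
v 2.797 1.501 -0.332
v 2.578 1.199 -0.098
v 2.5 0.791 0.05
v 2.579 0.359 0.084
v 2.8 -0.012 -0.004
v 3.118 -0.249 -0.196
v 3.471 -0.304 -0.454
v 3.788 -0.167 -0.728
v 4.007 0.135 -0.962
v 4.085 0.542 -1.11
v 4.006 0.974 -1.144
v -0.742 -2.977 -4.024
v -0.997 -2.434 -2.158
v 0.472 -1.614 -4.255
v 0.217 -1.071 -2.389
v 0.723 -4.189 -3.471
v 0.468 -3.646 -1.605
v 1.937 -2.826 -3.702
v 1.682 -2.283 -1.836
f 2 1 5
f 2 5 3
f 3 5 6
f 3 6 4
f 5 1 7
f 5 7 6
f 6 7 8
f 6 8 4
f 7 1 9
f 7 9 8
f 8 9 10
f 8 10 4
f 9 1 11
f 9 11 10
f 10 11 12
f 10 12 4
f 11 1 13
f 11 13 12
f 12 13 14
f 12 14 4
f 13 1 15
f 13 15 14
f 14 15 16
f 14 16 4
f 15 1 17
f 15 17 16
f 16 17 18
f 16 18 4
f 17 1 19
f 17 19 18
f 18 19 20
f 18 20 4
f 19 1 21
f 19 21 20
f 20 21 22
f 20 22 4
f 21 1 23
f 21 23 22
f 22 23 24
f 22 24 4
f 23 1 25
f 23 25 24
f 24 25 26
f 24 26 4
f 25 1 27
f 25 27 26
f 26 27 28
f 26 28 4
f 27 1 29
f 27 29 28
f 28 29 30
f 28 30 4
f 29 1 31
f 29 31 30
f 30 31 32
f 30 32 4
f 31 1 33
f 31 33 32
f 32 33 34
f 32 34 4
f 33 1 2
f 33 2 34
f 34 2 3
f 34 3 4
f 35 72 51
f 72 46 75
f 51 75 40
f 72 75 51
f 35 51 47
f 51 40 52
f 47 52 36
f 51 52 47
f 35 47 56
f 47 36 57
f 56 57 42
f 47 57 56
f 35 56 68
f 56 42 71
f 68 71 45
f 56 71 68
f 35 68 72
f 68 45 76
f 72 76 46
f 68 76 72
f 36 52 63
f 52 40 66
f 63 66 44
f 52 66 63
f 40 75 53
f 75 46 74
f 53 74 39
f 75 74 53
f 46 76 73
f 76 45 69
f 73 69 37
f 76 69 73
f 45 71 70
f 71 42 58
f 70 58 41
f 71 58 70
f 42 57 62
f 57 36 59
f 62 59 43
f 57 59 62
f 38 64 50
f 64 44 65
f 50 65 39
f 64 65 50
f 38 50 48
f 50 39 49
f 48 49 37
f 50 49 48
f 38 48 55
f 48 37 54
f 55 54 41
f 48 54 55
f 38 55 60
f 55 41 61
f 60 61 43
f 55 61 60
f 38 60 64
f 60 43 67
f 64 67 44
f 60 67 64
f 39 65 53
f 65 44 66
f 53 66 40
f 65 66 53
f 37 49 73
f 49 39 74
f 73 74 46
f 49 74 73
f 41 54 70
f 54 37 69
f 70 69 45
f 54 69 70
f 43 61 62
f 61 41 58
f 62 58 42
f 61 58 62
f 44 67 63
f 67 43 59
f 63 59 36
f 67 59 63
f 78 77 80
f 78 80 79
f 80 77 81
f 80 81 79
f 81 77 82
f 81 82 79
f 82 77 83
f 82 83 79
f 83 77 84
f 83 84 79
f 84 77 85
f 84 85 79
f 85 77 86
f 85 86 79
f 86 77 87
f 86 87 79
f 87 77 88
f 87 88 79
f 88 77 89
f 88 89 79
f 89 77 90
f 89 90 79
f 90 77 91
f 90 91 79
f 91 77 92
f 91 92 79
f 92 77 78
f 92 78 79
f 94 96 93
f 97 94 93
f 93 96 95
f 95 97 93
f 94 100 96
f 98 94 97
f 98 100 94
f 96 100 95
f 99 97 95
f 95 100 99
f 99 98 97
f 100 98 99



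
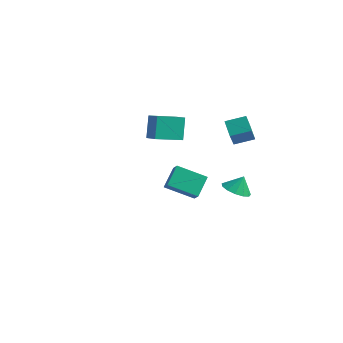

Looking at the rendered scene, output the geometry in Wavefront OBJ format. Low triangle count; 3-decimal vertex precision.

v 2.5 3.007 -1.817
v 3.433 2.873 -2
v 2.76 3.493 -0.843
v 3.305 3.356 -2.207
v 2.922 3.728 -2.29
v 2.404 3.872 -2.223
v 1.917 3.741 -2.028
v 1.615 3.377 -1.765
v 1.594 2.895 -1.52
v 1.86 2.449 -1.369
v 2.33 2.18 -1.36
v 2.853 2.174 -1.496
v 3.264 2.432 -1.735
v 2.506 2.06 3.648
v 1.774 2.787 4.221
v 2.309 2.961 2.255
v 1.578 3.688 2.829
v 3.522 2.812 3.991
v 2.791 3.539 4.565
v 3.326 3.713 2.599
v 2.594 4.44 3.172
v 3.239 -3.588 2.285
v 1.629 -4.183 3.052
v 3.183 -2.396 3.091
v 1.572 -2.99 3.858
v 3.708 -4.01 2.942
v 2.097 -4.604 3.709
v 3.651 -2.817 3.748
v 2.041 -3.412 4.515
v -2.679 2.411 1.297
v -3.016 3.277 2.672
v -3.506 2.803 0.847
v -3.843 3.669 2.223
v -1.597 3.911 0.617
v -1.934 4.777 1.993
v -2.424 4.303 0.168
v -2.761 5.169 1.543
f 2 1 4
f 2 4 3
f 4 1 5
f 4 5 3
f 5 1 6
f 5 6 3
f 6 1 7
f 6 7 3
f 7 1 8
f 7 8 3
f 8 1 9
f 8 9 3
f 9 1 10
f 9 10 3
f 10 1 11
f 10 11 3
f 11 1 12
f 11 12 3
f 12 1 13
f 12 13 3
f 13 1 2
f 13 2 3
f 15 17 14
f 18 15 14
f 14 17 16
f 16 18 14
f 15 21 17
f 19 15 18
f 19 21 15
f 17 21 16
f 20 18 16
f 16 21 20
f 20 19 18
f 21 19 20
f 23 25 22
f 26 23 22
f 22 25 24
f 24 26 22
f 23 29 25
f 27 23 26
f 27 29 23
f 25 29 24
f 28 26 24
f 24 29 28
f 28 27 26
f 29 27 28
f 31 33 30
f 34 31 30
f 30 33 32
f 32 34 30
f 31 37 33
f 35 31 34
f 35 37 31
f 33 37 32
f 36 34 32
f 32 37 36
f 36 35 34
f 37 35 36



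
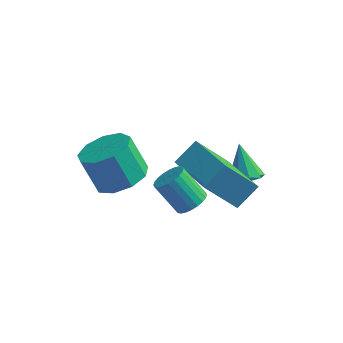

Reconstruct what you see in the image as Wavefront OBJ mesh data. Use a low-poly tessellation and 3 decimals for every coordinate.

v 0.555 -2.862 -0.208
v 1.429 -2.944 0.25
v 0.759 -2.741 1.566
v -0.115 -2.658 1.108
v 1.311 -2.297 0.09
v 0.641 -2.093 1.405
v 0.84 -1.914 -0.209
v 0.17 -1.71 1.106
v 0.235 -1.974 -0.508
v -0.435 -1.771 0.807
v -0.22 -2.45 -0.666
v -0.89 -2.247 0.649
v -0.312 -3.119 -0.61
v -0.982 -2.915 0.705
v 0.001 -3.667 -0.365
v -0.669 -3.463 0.95
v 0.574 -3.839 -0.047
v -0.097 -3.635 1.268
v 1.137 -3.553 0.196
v 0.467 -3.349 1.511
v 3.931 1.192 -3.407
v 4.309 1.735 -3.562
v 3.469 1.868 -2.173
v 3.884 1.78 -3.746
v 3.481 1.55 -3.771
v 3.288 1.152 -3.625
v 3.396 0.773 -3.377
v 3.754 0.591 -3.143
v 4.195 0.69 -3.033
v 4.512 1.024 -3.097
v 4.557 1.437 -3.306
v 4.287 -1.548 -2.24
v 3.27 -2.222 -0.618
v 2.861 -0.2 -2.574
v 1.844 -0.874 -0.952
v 4.836 -0.806 -1.588
v 3.819 -1.48 0.034
v 3.41 0.542 -1.922
v 2.393 -0.132 -0.3
v 3.007 -2.829 -0.938
v 3.365 -2.37 -0.725
v 2.492 -2.172 0.312
v 2.133 -2.631 0.098
v 3.216 -2.25 -0.873
v 2.343 -2.051 0.164
v 3.036 -2.217 -1.031
v 2.163 -2.018 0.006
v 2.851 -2.277 -1.175
v 1.978 -2.079 -0.138
v 2.69 -2.422 -1.283
v 1.817 -2.223 -0.246
v 2.577 -2.629 -1.338
v 1.704 -2.43 -0.301
v 2.53 -2.866 -1.333
v 1.657 -2.667 -0.296
v 2.555 -3.097 -1.268
v 1.682 -2.899 -0.231
v 2.648 -3.288 -1.152
v 1.775 -3.09 -0.115
v 2.797 -3.409 -1.004
v 1.924 -3.21 0.033
v 2.977 -3.442 -0.846
v 2.104 -3.243 0.191
v 3.162 -3.381 -0.702
v 2.289 -3.183 0.335
v 3.323 -3.237 -0.594
v 2.45 -3.038 0.443
v 3.436 -3.03 -0.539
v 2.563 -2.831 0.498
v 3.483 -2.793 -0.544
v 2.61 -2.594 0.493
v 3.458 -2.561 -0.609
v 2.585 -2.363 0.428
f 2 1 5
f 2 5 3
f 3 5 6
f 3 6 4
f 5 1 7
f 5 7 6
f 6 7 8
f 6 8 4
f 7 1 9
f 7 9 8
f 8 9 10
f 8 10 4
f 9 1 11
f 9 11 10
f 10 11 12
f 10 12 4
f 11 1 13
f 11 13 12
f 12 13 14
f 12 14 4
f 13 1 15
f 13 15 14
f 14 15 16
f 14 16 4
f 15 1 17
f 15 17 16
f 16 17 18
f 16 18 4
f 17 1 19
f 17 19 18
f 18 19 20
f 18 20 4
f 19 1 2
f 19 2 20
f 20 2 3
f 20 3 4
f 22 21 24
f 22 24 23
f 24 21 25
f 24 25 23
f 25 21 26
f 25 26 23
f 26 21 27
f 26 27 23
f 27 21 28
f 27 28 23
f 28 21 29
f 28 29 23
f 29 21 30
f 29 30 23
f 30 21 31
f 30 31 23
f 31 21 22
f 31 22 23
f 33 35 32
f 36 33 32
f 32 35 34
f 34 36 32
f 33 39 35
f 37 33 36
f 37 39 33
f 35 39 34
f 38 36 34
f 34 39 38
f 38 37 36
f 39 37 38
f 41 40 44
f 41 44 42
f 42 44 45
f 42 45 43
f 44 40 46
f 44 46 45
f 45 46 47
f 45 47 43
f 46 40 48
f 46 48 47
f 47 48 49
f 47 49 43
f 48 40 50
f 48 50 49
f 49 50 51
f 49 51 43
f 50 40 52
f 50 52 51
f 51 52 53
f 51 53 43
f 52 40 54
f 52 54 53
f 53 54 55
f 53 55 43
f 54 40 56
f 54 56 55
f 55 56 57
f 55 57 43
f 56 40 58
f 56 58 57
f 57 58 59
f 57 59 43
f 58 40 60
f 58 60 59
f 59 60 61
f 59 61 43
f 60 40 62
f 60 62 61
f 61 62 63
f 61 63 43
f 62 40 64
f 62 64 63
f 63 64 65
f 63 65 43
f 64 40 66
f 64 66 65
f 65 66 67
f 65 67 43
f 66 40 68
f 66 68 67
f 67 68 69
f 67 69 43
f 68 40 70
f 68 70 69
f 69 70 71
f 69 71 43
f 70 40 72
f 70 72 71
f 71 72 73
f 71 73 43
f 72 40 41
f 72 41 73
f 73 41 42
f 73 42 43



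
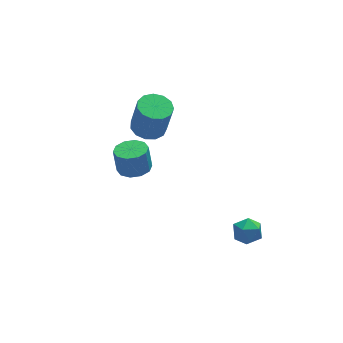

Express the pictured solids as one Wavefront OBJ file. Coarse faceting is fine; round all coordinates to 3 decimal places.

v 2.387 -3.581 -1.781
v 3.073 -3.686 -1.407
v 2.807 -4.294 -2.753
v 3.493 -4.399 -2.379
v 2.837 -4.733 -2.098
v 2.577 -4.292 -1.497
v 3.303 -3.688 -2.663
v 3.043 -3.247 -2.062
v 3.64 -3.752 -1.952
v 3.351 -4.397 -1.603
v 2.529 -3.583 -2.557
v 2.24 -4.228 -2.208
v -1.818 -2.017 2.41
v -1.091 -1.683 2.39
v -1.175 -1.43 3.57
v -1.902 -1.763 3.59
v -1.424 -1.331 2.291
v -1.507 -1.078 3.471
v -1.907 -1.241 2.237
v -1.99 -0.987 3.417
v -2.356 -1.447 2.249
v -2.44 -1.193 3.43
v -2.6 -1.87 2.323
v -2.684 -1.617 3.503
v -2.545 -2.35 2.43
v -2.629 -2.097 3.61
v -2.213 -2.702 2.529
v -2.296 -2.449 3.709
v -1.73 -2.793 2.583
v -1.813 -2.539 3.763
v -1.28 -2.587 2.57
v -1.364 -2.333 3.751
v -1.036 -2.163 2.497
v -1.12 -1.91 3.677
v 0.031 2.128 0.73
v 0.622 2.78 0.731
v 0.9 2.523 2.532
v 0.309 1.872 2.53
v 0.184 2.989 0.829
v 0.461 2.733 2.63
v -0.304 2.925 0.895
v -0.026 2.668 2.696
v -0.685 2.608 0.908
v -0.407 2.351 2.709
v -0.838 2.139 0.865
v -0.561 1.882 2.666
v -0.716 1.666 0.779
v -0.438 1.409 2.58
v -0.356 1.34 0.677
v -0.079 1.083 2.478
v 0.126 1.264 0.592
v 0.404 1.008 2.393
v 0.579 1.463 0.55
v 0.856 1.206 2.351
v 0.857 1.873 0.566
v 1.135 1.616 2.367
v 0.874 2.364 0.633
v 1.151 2.107 2.434
f 1 12 6
f 1 6 2
f 1 2 8
f 1 8 11
f 1 11 12
f 2 6 10
f 6 12 5
f 12 11 3
f 11 8 7
f 8 2 9
f 4 10 5
f 4 5 3
f 4 3 7
f 4 7 9
f 4 9 10
f 5 10 6
f 3 5 12
f 7 3 11
f 9 7 8
f 10 9 2
f 14 13 17
f 14 17 15
f 15 17 18
f 15 18 16
f 17 13 19
f 17 19 18
f 18 19 20
f 18 20 16
f 19 13 21
f 19 21 20
f 20 21 22
f 20 22 16
f 21 13 23
f 21 23 22
f 22 23 24
f 22 24 16
f 23 13 25
f 23 25 24
f 24 25 26
f 24 26 16
f 25 13 27
f 25 27 26
f 26 27 28
f 26 28 16
f 27 13 29
f 27 29 28
f 28 29 30
f 28 30 16
f 29 13 31
f 29 31 30
f 30 31 32
f 30 32 16
f 31 13 33
f 31 33 32
f 32 33 34
f 32 34 16
f 33 13 14
f 33 14 34
f 34 14 15
f 34 15 16
f 36 35 39
f 36 39 37
f 37 39 40
f 37 40 38
f 39 35 41
f 39 41 40
f 40 41 42
f 40 42 38
f 41 35 43
f 41 43 42
f 42 43 44
f 42 44 38
f 43 35 45
f 43 45 44
f 44 45 46
f 44 46 38
f 45 35 47
f 45 47 46
f 46 47 48
f 46 48 38
f 47 35 49
f 47 49 48
f 48 49 50
f 48 50 38
f 49 35 51
f 49 51 50
f 50 51 52
f 50 52 38
f 51 35 53
f 51 53 52
f 52 53 54
f 52 54 38
f 53 35 55
f 53 55 54
f 54 55 56
f 54 56 38
f 55 35 57
f 55 57 56
f 56 57 58
f 56 58 38
f 57 35 36
f 57 36 58
f 58 36 37
f 58 37 38



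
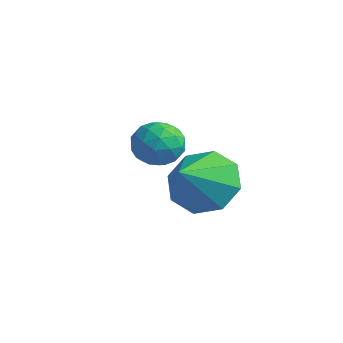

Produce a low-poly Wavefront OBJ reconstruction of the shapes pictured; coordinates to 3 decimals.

v 2.684 -1.387 -2.505
v 3.59 -1.501 -3.1
v 3.176 -2.653 -1.515
v 3.689 -0.967 -2.467
v 3.2 -0.679 -1.856
v 2.408 -0.806 -1.625
v 1.778 -1.273 -1.909
v 1.679 -1.807 -2.543
v 2.169 -2.095 -3.154
v 2.96 -1.968 -3.385
v -0.572 -0.594 -1.72
v 0.02 -0.056 -1.944
v -0.16 -1.444 -2.676
v 0.432 -0.906 -2.9
v 0.482 -1.298 -2.169
v 0.227 -0.772 -1.578
v -0.367 -0.728 -3.042
v -0.622 -0.202 -2.451
v 0.147 -0.138 -2.761
v 0.671 -0.491 -2.222
v -0.811 -1.009 -2.398
v -0.287 -1.362 -1.859
v -0.312 -0.25 -1.748
v 0.172 -1.25 -2.872
v 0.201 -1.48 -2.442
v 0.549 -1.164 -2.574
v -0.19 -0.671 -1.533
v 0.158 -0.355 -1.665
v 0.429 -1.085 -1.797
v -0.298 -1.145 -2.955
v 0.05 -0.829 -3.087
v -0.689 -0.336 -2.046
v -0.341 -0.02 -2.178
v -0.569 -0.415 -2.823
v 0.11 0.018 -2.36
v 0.352 -0.482 -2.922
v -0.117 -0.377 -3.005
v -0.267 -0.069 -2.658
v 0.419 -0.19 -2.043
v 0.66 -0.689 -2.605
v 0.69 -0.92 -2.175
v 0.54 -0.611 -1.828
v 0.493 -0.238 -2.523
v -0.8 -0.811 -2.015
v -0.559 -1.31 -2.577
v -0.68 -0.889 -2.792
v -0.83 -0.58 -2.445
v -0.492 -1.018 -1.698
v -0.25 -1.518 -2.26
v 0.127 -1.431 -1.962
v -0.023 -1.123 -1.615
v -0.633 -1.262 -2.097
f 2 1 4
f 2 4 3
f 4 1 5
f 4 5 3
f 5 1 6
f 5 6 3
f 6 1 7
f 6 7 3
f 7 1 8
f 7 8 3
f 8 1 9
f 8 9 3
f 9 1 10
f 9 10 3
f 10 1 2
f 10 2 3
f 11 48 27
f 48 22 51
f 27 51 16
f 48 51 27
f 11 27 23
f 27 16 28
f 23 28 12
f 27 28 23
f 11 23 32
f 23 12 33
f 32 33 18
f 23 33 32
f 11 32 44
f 32 18 47
f 44 47 21
f 32 47 44
f 11 44 48
f 44 21 52
f 48 52 22
f 44 52 48
f 12 28 39
f 28 16 42
f 39 42 20
f 28 42 39
f 16 51 29
f 51 22 50
f 29 50 15
f 51 50 29
f 22 52 49
f 52 21 45
f 49 45 13
f 52 45 49
f 21 47 46
f 47 18 34
f 46 34 17
f 47 34 46
f 18 33 38
f 33 12 35
f 38 35 19
f 33 35 38
f 14 40 26
f 40 20 41
f 26 41 15
f 40 41 26
f 14 26 24
f 26 15 25
f 24 25 13
f 26 25 24
f 14 24 31
f 24 13 30
f 31 30 17
f 24 30 31
f 14 31 36
f 31 17 37
f 36 37 19
f 31 37 36
f 14 36 40
f 36 19 43
f 40 43 20
f 36 43 40
f 15 41 29
f 41 20 42
f 29 42 16
f 41 42 29
f 13 25 49
f 25 15 50
f 49 50 22
f 25 50 49
f 17 30 46
f 30 13 45
f 46 45 21
f 30 45 46
f 19 37 38
f 37 17 34
f 38 34 18
f 37 34 38
f 20 43 39
f 43 19 35
f 39 35 12
f 43 35 39



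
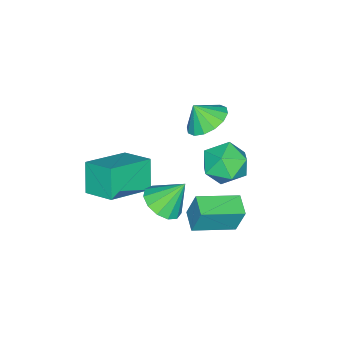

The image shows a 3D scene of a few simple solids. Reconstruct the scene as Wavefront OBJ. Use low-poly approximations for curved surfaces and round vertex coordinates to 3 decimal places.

v -2.266 -2.812 -3.483
v -0.373 -3.447 -2.741
v -2.02 -1.446 -2.941
v -0.127 -2.081 -2.199
v -1.633 -2.419 -4.761
v 0.26 -3.054 -4.019
v -1.387 -1.053 -4.219
v 0.506 -1.688 -3.477
v -4.082 1.68 -2.669
v -3.292 2.196 -2.136
v -2.928 0.484 -3.224
v -2.138 1 -2.691
v -2.915 0.484 -2.141
v -3.629 1.224 -1.798
v -2.591 1.456 -3.562
v -3.305 2.196 -3.219
v -2.371 2.057 -2.688
v -2.571 1.456 -1.81
v -3.649 1.224 -3.55
v -3.849 0.623 -2.672
v -3.838 0.084 -1.147
v -3.239 0.776 -0.826
v -3.662 -0.464 -0.293
v -3.691 0.904 -0.651
v -4.183 0.813 -0.608
v -4.582 0.526 -0.71
v -4.782 0.121 -0.929
v -4.729 -0.294 -1.206
v -4.437 -0.608 -1.468
v -3.985 -0.736 -1.643
v -3.493 -0.645 -1.686
v -3.094 -0.358 -1.584
v -2.894 0.047 -1.365
v -2.947 0.462 -1.088
v -2.262 2.093 -4.727
v -2.288 2.491 -3.448
v -1.559 2.736 -4.912
v -1.585 3.133 -3.632
v -0.995 0.827 -4.308
v -1.021 1.224 -3.028
v -0.292 1.469 -4.492
v -0.318 1.867 -3.213
v 0.247 0.492 -2.653
v 1.03 0.32 -2.223
v -0.247 1.208 -1.467
v 1.094 0.767 -2.466
v 0.889 1.126 -2.769
v 0.48 1.284 -3.035
v -0.003 1.191 -3.179
v -0.407 0.875 -3.156
v -0.603 0.438 -2.974
v -0.53 0.018 -2.689
v -0.209 -0.252 -2.393
v 0.255 -0.285 -2.179
v 0.717 -0.072 -2.116
f 2 4 1
f 5 2 1
f 1 4 3
f 3 5 1
f 2 8 4
f 6 2 5
f 6 8 2
f 4 8 3
f 7 5 3
f 3 8 7
f 7 6 5
f 8 6 7
f 9 20 14
f 9 14 10
f 9 10 16
f 9 16 19
f 9 19 20
f 10 14 18
f 14 20 13
f 20 19 11
f 19 16 15
f 16 10 17
f 12 18 13
f 12 13 11
f 12 11 15
f 12 15 17
f 12 17 18
f 13 18 14
f 11 13 20
f 15 11 19
f 17 15 16
f 18 17 10
f 22 21 24
f 22 24 23
f 24 21 25
f 24 25 23
f 25 21 26
f 25 26 23
f 26 21 27
f 26 27 23
f 27 21 28
f 27 28 23
f 28 21 29
f 28 29 23
f 29 21 30
f 29 30 23
f 30 21 31
f 30 31 23
f 31 21 32
f 31 32 23
f 32 21 33
f 32 33 23
f 33 21 34
f 33 34 23
f 34 21 22
f 34 22 23
f 36 38 35
f 39 36 35
f 35 38 37
f 37 39 35
f 36 42 38
f 40 36 39
f 40 42 36
f 38 42 37
f 41 39 37
f 37 42 41
f 41 40 39
f 42 40 41
f 44 43 46
f 44 46 45
f 46 43 47
f 46 47 45
f 47 43 48
f 47 48 45
f 48 43 49
f 48 49 45
f 49 43 50
f 49 50 45
f 50 43 51
f 50 51 45
f 51 43 52
f 51 52 45
f 52 43 53
f 52 53 45
f 53 43 54
f 53 54 45
f 54 43 55
f 54 55 45
f 55 43 44
f 55 44 45



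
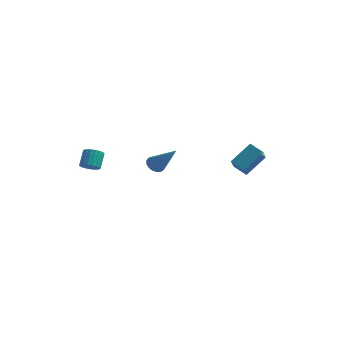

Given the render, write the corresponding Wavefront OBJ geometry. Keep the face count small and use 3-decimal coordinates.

v -1.796 4.019 -4.126
v -1.413 4.374 -4.379
v -0.424 3.601 -2.634
v -1.552 4.54 -4.204
v -1.747 4.586 -4.012
v -1.953 4.502 -3.846
v -2.123 4.308 -3.745
v -2.218 4.047 -3.73
v -2.217 3.78 -3.807
v -2.118 3.568 -3.956
v -1.946 3.459 -4.145
v -1.74 3.479 -4.329
v -1.546 3.622 -4.467
v -1.409 3.856 -4.527
v -1.361 4.128 -4.495
v 4.037 1.869 -2.357
v 3.279 1.993 -1.95
v 3.685 3.189 -3.418
v 2.926 3.314 -3.011
v 4.714 2.826 -1.389
v 3.955 2.951 -0.982
v 4.361 4.147 -2.45
v 3.603 4.271 -2.043
v -3.262 -0.936 -2.282
v -2.718 -0.945 -2.203
v -2.813 -0.253 -1.46
v -3.358 -0.244 -1.538
v -2.746 -0.769 -2.371
v -2.841 -0.077 -1.627
v -2.876 -0.626 -2.521
v -2.971 0.066 -1.777
v -3.083 -0.544 -2.623
v -3.178 0.148 -1.88
v -3.325 -0.54 -2.658
v -3.42 0.152 -1.915
v -3.555 -0.614 -2.619
v -3.65 0.078 -1.875
v -3.727 -0.752 -2.512
v -3.822 -0.06 -1.769
v -3.807 -0.927 -2.36
v -3.902 -0.235 -1.617
v -3.779 -1.103 -2.193
v -3.874 -0.411 -1.449
v -3.649 -1.246 -2.043
v -3.744 -0.554 -1.299
v -3.442 -1.328 -1.94
v -3.537 -0.636 -1.197
v -3.2 -1.332 -1.905
v -3.295 -0.64 -1.162
v -2.97 -1.258 -1.945
v -3.065 -0.566 -1.201
v -2.798 -1.12 -2.051
v -2.893 -0.428 -1.308
f 2 1 4
f 2 4 3
f 4 1 5
f 4 5 3
f 5 1 6
f 5 6 3
f 6 1 7
f 6 7 3
f 7 1 8
f 7 8 3
f 8 1 9
f 8 9 3
f 9 1 10
f 9 10 3
f 10 1 11
f 10 11 3
f 11 1 12
f 11 12 3
f 12 1 13
f 12 13 3
f 13 1 14
f 13 14 3
f 14 1 15
f 14 15 3
f 15 1 2
f 15 2 3
f 17 19 16
f 20 17 16
f 16 19 18
f 18 20 16
f 17 23 19
f 21 17 20
f 21 23 17
f 19 23 18
f 22 20 18
f 18 23 22
f 22 21 20
f 23 21 22
f 25 24 28
f 25 28 26
f 26 28 29
f 26 29 27
f 28 24 30
f 28 30 29
f 29 30 31
f 29 31 27
f 30 24 32
f 30 32 31
f 31 32 33
f 31 33 27
f 32 24 34
f 32 34 33
f 33 34 35
f 33 35 27
f 34 24 36
f 34 36 35
f 35 36 37
f 35 37 27
f 36 24 38
f 36 38 37
f 37 38 39
f 37 39 27
f 38 24 40
f 38 40 39
f 39 40 41
f 39 41 27
f 40 24 42
f 40 42 41
f 41 42 43
f 41 43 27
f 42 24 44
f 42 44 43
f 43 44 45
f 43 45 27
f 44 24 46
f 44 46 45
f 45 46 47
f 45 47 27
f 46 24 48
f 46 48 47
f 47 48 49
f 47 49 27
f 48 24 50
f 48 50 49
f 49 50 51
f 49 51 27
f 50 24 52
f 50 52 51
f 51 52 53
f 51 53 27
f 52 24 25
f 52 25 53
f 53 25 26
f 53 26 27



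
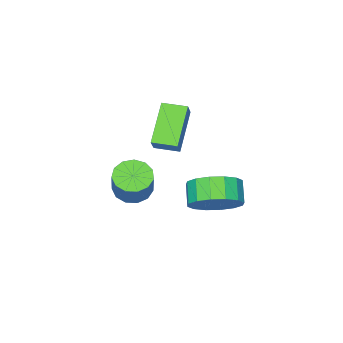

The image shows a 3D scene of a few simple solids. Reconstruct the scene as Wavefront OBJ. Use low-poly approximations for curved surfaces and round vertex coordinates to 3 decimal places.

v -1.726 0.933 0.726
v -3.028 0.112 1.89
v -1.286 1.263 1.451
v -2.588 0.441 2.615
v -1.152 0.079 0.765
v -2.454 -0.743 1.929
v -0.712 0.408 1.49
v -2.014 -0.413 2.654
v -1.632 2.98 -1.11
v -1.049 3.312 -0.264
v -1.584 2.671 0.356
v -2.168 2.34 -0.49
v -1.486 3.659 -0.283
v -2.021 3.018 0.337
v -1.963 3.825 -0.523
v -2.498 3.184 0.097
v -2.351 3.764 -0.921
v -2.886 3.123 -0.3
v -2.547 3.493 -1.369
v -3.082 2.852 -0.749
v -2.498 3.085 -1.748
v -3.033 2.444 -1.128
v -2.216 2.649 -1.956
v -2.751 2.008 -1.336
v -1.779 2.302 -1.937
v -2.314 1.661 -1.317
v -1.302 2.136 -1.697
v -1.837 1.495 -1.077
v -0.914 2.197 -1.3
v -1.449 1.556 -0.679
v -0.718 2.468 -0.851
v -1.253 1.827 -0.231
v -0.767 2.876 -0.472
v -1.302 2.235 0.148
v -1.742 -1.819 -3.039
v -1.07 -1.5 -3.407
v -0.626 -0.983 -2.15
v -1.298 -1.301 -1.781
v -1.4 -1.169 -3.426
v -0.956 -0.652 -2.169
v -1.839 -1.045 -3.323
v -1.395 -0.528 -2.066
v -2.247 -1.166 -3.129
v -1.803 -0.649 -1.872
v -2.495 -1.495 -2.906
v -2.051 -0.977 -1.649
v -2.503 -1.926 -2.726
v -2.059 -1.409 -1.469
v -2.27 -2.323 -2.644
v -1.826 -1.806 -1.387
v -1.869 -2.56 -2.688
v -1.426 -2.043 -1.431
v -1.428 -2.562 -2.843
v -0.984 -2.045 -1.586
v -1.087 -2.328 -3.061
v -0.643 -1.81 -1.803
v -0.953 -1.932 -3.271
v -0.509 -1.414 -2.014
f 2 4 1
f 5 2 1
f 1 4 3
f 3 5 1
f 2 8 4
f 6 2 5
f 6 8 2
f 4 8 3
f 7 5 3
f 3 8 7
f 7 6 5
f 8 6 7
f 10 9 13
f 10 13 11
f 11 13 14
f 11 14 12
f 13 9 15
f 13 15 14
f 14 15 16
f 14 16 12
f 15 9 17
f 15 17 16
f 16 17 18
f 16 18 12
f 17 9 19
f 17 19 18
f 18 19 20
f 18 20 12
f 19 9 21
f 19 21 20
f 20 21 22
f 20 22 12
f 21 9 23
f 21 23 22
f 22 23 24
f 22 24 12
f 23 9 25
f 23 25 24
f 24 25 26
f 24 26 12
f 25 9 27
f 25 27 26
f 26 27 28
f 26 28 12
f 27 9 29
f 27 29 28
f 28 29 30
f 28 30 12
f 29 9 31
f 29 31 30
f 30 31 32
f 30 32 12
f 31 9 33
f 31 33 32
f 32 33 34
f 32 34 12
f 33 9 10
f 33 10 34
f 34 10 11
f 34 11 12
f 36 35 39
f 36 39 37
f 37 39 40
f 37 40 38
f 39 35 41
f 39 41 40
f 40 41 42
f 40 42 38
f 41 35 43
f 41 43 42
f 42 43 44
f 42 44 38
f 43 35 45
f 43 45 44
f 44 45 46
f 44 46 38
f 45 35 47
f 45 47 46
f 46 47 48
f 46 48 38
f 47 35 49
f 47 49 48
f 48 49 50
f 48 50 38
f 49 35 51
f 49 51 50
f 50 51 52
f 50 52 38
f 51 35 53
f 51 53 52
f 52 53 54
f 52 54 38
f 53 35 55
f 53 55 54
f 54 55 56
f 54 56 38
f 55 35 57
f 55 57 56
f 56 57 58
f 56 58 38
f 57 35 36
f 57 36 58
f 58 36 37
f 58 37 38



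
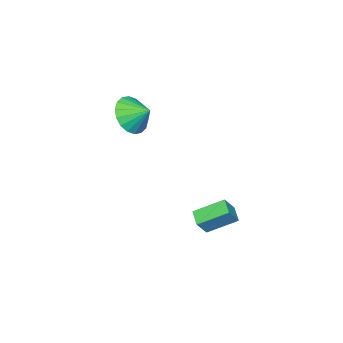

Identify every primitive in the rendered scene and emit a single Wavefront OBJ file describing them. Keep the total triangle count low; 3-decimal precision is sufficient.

v -2.565 0.638 -3.427
v -1.947 0.59 -2.617
v -2.085 1.312 -3.753
v -1.466 1.264 -2.943
v -1.614 -0.424 -4.217
v -0.995 -0.472 -3.407
v -1.133 0.25 -4.543
v -0.515 0.202 -3.733
v -0.284 -3.486 1.997
v 0.757 -3.18 1.885
v -0.496 -2.554 2.563
v 0.545 -2.989 1.492
v 0.17 -2.897 1.199
v -0.296 -2.922 1.064
v -0.759 -3.058 1.114
v -1.127 -3.279 1.339
v -1.329 -3.54 1.694
v -1.324 -3.791 2.109
v -1.112 -3.982 2.502
v -0.737 -4.074 2.795
v -0.271 -4.049 2.93
v 0.191 -3.913 2.88
v 0.56 -3.692 2.655
v 0.762 -3.431 2.3
f 2 4 1
f 5 2 1
f 1 4 3
f 3 5 1
f 2 8 4
f 6 2 5
f 6 8 2
f 4 8 3
f 7 5 3
f 3 8 7
f 7 6 5
f 8 6 7
f 10 9 12
f 10 12 11
f 12 9 13
f 12 13 11
f 13 9 14
f 13 14 11
f 14 9 15
f 14 15 11
f 15 9 16
f 15 16 11
f 16 9 17
f 16 17 11
f 17 9 18
f 17 18 11
f 18 9 19
f 18 19 11
f 19 9 20
f 19 20 11
f 20 9 21
f 20 21 11
f 21 9 22
f 21 22 11
f 22 9 23
f 22 23 11
f 23 9 24
f 23 24 11
f 24 9 10
f 24 10 11

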